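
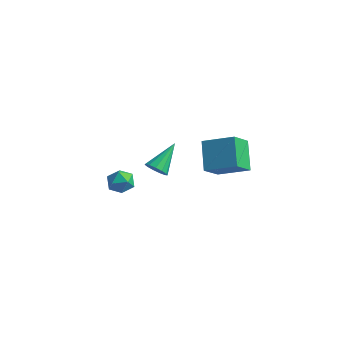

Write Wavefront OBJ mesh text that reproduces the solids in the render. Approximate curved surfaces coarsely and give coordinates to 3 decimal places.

v -3.843 -1.911 -3.654
v -3.367 -1.756 -4.278
v -3.453 -3.144 -3.662
v -2.977 -2.989 -4.286
v -2.808 -2.681 -3.568
v -3.049 -1.919 -3.563
v -3.771 -2.981 -4.377
v -4.012 -2.219 -4.372
v -3.323 -2.418 -4.724
v -2.728 -2.233 -4.224
v -4.092 -2.667 -3.716
v -3.497 -2.482 -3.216
v 2.616 -2.885 -0.326
v 2.504 -3.972 0.673
v 1.797 -1.801 0.761
v 1.686 -2.887 1.76
v 4.154 -2.413 0.36
v 4.043 -3.499 1.359
v 3.336 -1.328 1.447
v 3.224 -2.415 2.446
v -1.061 -2.733 -1.748
v -0.742 -2.422 -2.235
v -0.939 -1.207 -0.692
v -1.104 -2.356 -2.288
v -1.452 -2.41 -2.17
v -1.677 -2.566 -1.918
v -1.706 -2.776 -1.612
v -1.53 -2.972 -1.349
v -1.205 -3.092 -1.213
v -0.835 -3.098 -1.247
v -0.537 -2.989 -1.439
v -0.405 -2.798 -1.73
v -0.481 -2.587 -2.027
f 1 12 6
f 1 6 2
f 1 2 8
f 1 8 11
f 1 11 12
f 2 6 10
f 6 12 5
f 12 11 3
f 11 8 7
f 8 2 9
f 4 10 5
f 4 5 3
f 4 3 7
f 4 7 9
f 4 9 10
f 5 10 6
f 3 5 12
f 7 3 11
f 9 7 8
f 10 9 2
f 14 16 13
f 17 14 13
f 13 16 15
f 15 17 13
f 14 20 16
f 18 14 17
f 18 20 14
f 16 20 15
f 19 17 15
f 15 20 19
f 19 18 17
f 20 18 19
f 22 21 24
f 22 24 23
f 24 21 25
f 24 25 23
f 25 21 26
f 25 26 23
f 26 21 27
f 26 27 23
f 27 21 28
f 27 28 23
f 28 21 29
f 28 29 23
f 29 21 30
f 29 30 23
f 30 21 31
f 30 31 23
f 31 21 32
f 31 32 23
f 32 21 33
f 32 33 23
f 33 21 22
f 33 22 23



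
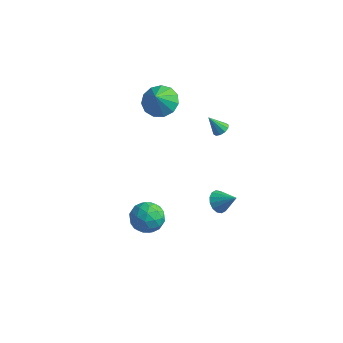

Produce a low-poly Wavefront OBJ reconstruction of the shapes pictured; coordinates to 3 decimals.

v -2.482 -1.605 -3.669
v -2.091 -2.087 -4.544
v -3.509 -2.973 -3.376
v -3.118 -3.455 -4.251
v -2.494 -3.318 -3.389
v -1.859 -2.473 -3.571
v -3.741 -2.587 -4.349
v -3.106 -1.742 -4.531
v -2.869 -2.694 -4.964
v -2.098 -3.146 -4.371
v -3.502 -1.914 -3.549
v -2.731 -2.366 -2.956
v -2.196 -1.726 -4.133
v -3.404 -3.334 -3.787
v -3.037 -3.253 -3.281
v -2.807 -3.537 -3.795
v -2.06 -1.953 -3.56
v -1.83 -2.236 -4.075
v -2.067 -2.96 -3.396
v -3.77 -2.824 -3.845
v -3.54 -3.107 -4.36
v -2.793 -1.523 -4.125
v -2.563 -1.807 -4.639
v -3.533 -2.1 -4.524
v -2.424 -2.366 -4.894
v -3.028 -3.17 -4.721
v -3.394 -2.66 -4.779
v -3.021 -2.163 -4.886
v -1.971 -2.632 -4.545
v -2.575 -3.435 -4.372
v -2.208 -3.355 -3.866
v -1.834 -2.858 -3.973
v -2.428 -2.988 -4.792
v -3.025 -1.625 -3.548
v -3.629 -2.428 -3.375
v -3.766 -2.202 -3.947
v -3.392 -1.705 -4.054
v -2.572 -1.89 -3.199
v -3.176 -2.694 -3.026
v -2.579 -2.897 -3.034
v -2.206 -2.4 -3.141
v -3.172 -2.072 -3.128
v -0.308 1.491 1.861
v -0.016 1.824 2.135
v -0.992 1.289 2.839
v -0.257 1.99 2
v -0.517 1.965 1.813
v -0.697 1.759 1.644
v -0.728 1.451 1.558
v -0.599 1.158 1.588
v -0.359 0.993 1.723
v -0.099 1.018 1.91
v 0.081 1.223 2.079
v 0.113 1.532 2.164
v -3.861 1.009 3.202
v -2.859 0.717 2.965
v -3.799 0.331 4.298
v -2.817 1.23 3.28
v -3.106 1.672 3.57
v -3.635 1.904 3.743
v -4.236 1.852 3.744
v -4.718 1.531 3.573
v -4.927 1.045 3.285
v -4.798 0.547 2.97
v -4.372 0.196 2.729
v -3.783 0.103 2.638
v -3.219 0.297 2.726
v 0.052 0.669 -4.144
v 0.535 0.594 -4.726
v 1.108 0.751 -3.276
v 0.477 0.981 -4.691
v 0.305 1.285 -4.51
v 0.065 1.424 -4.231
v -0.179 1.361 -3.929
v -0.361 1.112 -3.684
v -0.432 0.745 -3.563
v -0.374 0.357 -3.597
v -0.202 0.053 -3.778
v 0.039 -0.086 -4.057
v 0.282 -0.022 -4.359
v 0.464 0.226 -4.604
f 1 38 17
f 38 12 41
f 17 41 6
f 38 41 17
f 1 17 13
f 17 6 18
f 13 18 2
f 17 18 13
f 1 13 22
f 13 2 23
f 22 23 8
f 13 23 22
f 1 22 34
f 22 8 37
f 34 37 11
f 22 37 34
f 1 34 38
f 34 11 42
f 38 42 12
f 34 42 38
f 2 18 29
f 18 6 32
f 29 32 10
f 18 32 29
f 6 41 19
f 41 12 40
f 19 40 5
f 41 40 19
f 12 42 39
f 42 11 35
f 39 35 3
f 42 35 39
f 11 37 36
f 37 8 24
f 36 24 7
f 37 24 36
f 8 23 28
f 23 2 25
f 28 25 9
f 23 25 28
f 4 30 16
f 30 10 31
f 16 31 5
f 30 31 16
f 4 16 14
f 16 5 15
f 14 15 3
f 16 15 14
f 4 14 21
f 14 3 20
f 21 20 7
f 14 20 21
f 4 21 26
f 21 7 27
f 26 27 9
f 21 27 26
f 4 26 30
f 26 9 33
f 30 33 10
f 26 33 30
f 5 31 19
f 31 10 32
f 19 32 6
f 31 32 19
f 3 15 39
f 15 5 40
f 39 40 12
f 15 40 39
f 7 20 36
f 20 3 35
f 36 35 11
f 20 35 36
f 9 27 28
f 27 7 24
f 28 24 8
f 27 24 28
f 10 33 29
f 33 9 25
f 29 25 2
f 33 25 29
f 44 43 46
f 44 46 45
f 46 43 47
f 46 47 45
f 47 43 48
f 47 48 45
f 48 43 49
f 48 49 45
f 49 43 50
f 49 50 45
f 50 43 51
f 50 51 45
f 51 43 52
f 51 52 45
f 52 43 53
f 52 53 45
f 53 43 54
f 53 54 45
f 54 43 44
f 54 44 45
f 56 55 58
f 56 58 57
f 58 55 59
f 58 59 57
f 59 55 60
f 59 60 57
f 60 55 61
f 60 61 57
f 61 55 62
f 61 62 57
f 62 55 63
f 62 63 57
f 63 55 64
f 63 64 57
f 64 55 65
f 64 65 57
f 65 55 66
f 65 66 57
f 66 55 67
f 66 67 57
f 67 55 56
f 67 56 57
f 69 68 71
f 69 71 70
f 71 68 72
f 71 72 70
f 72 68 73
f 72 73 70
f 73 68 74
f 73 74 70
f 74 68 75
f 74 75 70
f 75 68 76
f 75 76 70
f 76 68 77
f 76 77 70
f 77 68 78
f 77 78 70
f 78 68 79
f 78 79 70
f 79 68 80
f 79 80 70
f 80 68 81
f 80 81 70
f 81 68 69
f 81 69 70



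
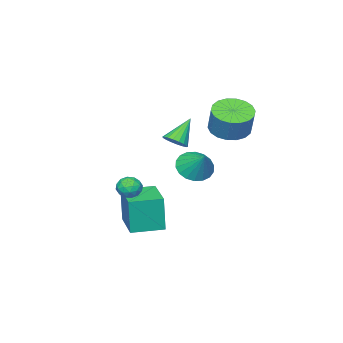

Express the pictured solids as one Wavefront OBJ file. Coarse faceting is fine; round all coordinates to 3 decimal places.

v -2.638 -0.701 2.533
v -1.818 -1.432 2.596
v -1.443 -0.89 4.01
v -2.262 -0.159 3.947
v -1.602 -1.044 2.39
v -1.227 -0.501 3.803
v -1.592 -0.588 2.212
v -1.216 -0.045 3.626
v -1.788 -0.154 2.098
v -1.413 0.388 3.512
v -2.153 0.171 2.07
v -1.778 0.713 3.484
v -2.614 0.324 2.134
v -2.239 0.866 3.548
v -3.08 0.273 2.277
v -2.704 0.815 3.69
v -3.457 0.03 2.47
v -3.082 0.572 3.884
v -3.673 -0.359 2.677
v -3.298 0.184 4.09
v -3.684 -0.815 2.854
v -3.308 -0.272 4.268
v -3.487 -1.248 2.968
v -3.112 -0.706 4.382
v -3.122 -1.573 2.996
v -2.747 -1.031 4.41
v -2.661 -1.726 2.932
v -2.286 -1.184 4.346
v -2.196 -1.675 2.79
v -1.82 -1.133 4.203
v -0.396 -3.564 -3.775
v -0.366 -3.646 -1.677
v 0.835 -1.802 -3.723
v 0.865 -1.884 -1.625
v 1.055 -4.576 -3.835
v 1.085 -4.658 -1.737
v 2.286 -2.814 -3.783
v 2.316 -2.896 -1.685
v -1.898 -3.712 0.926
v -1.406 -3.384 1.337
v -3.022 -3.688 2.254
v -1.561 -3.138 1.201
v -1.782 -3.007 1.011
v -2.027 -3.014 0.804
v -2.246 -3.16 0.621
v -2.396 -3.416 0.499
v -2.447 -3.73 0.461
v -2.39 -4.04 0.515
v -2.235 -4.286 0.651
v -2.013 -4.418 0.841
v -1.769 -4.41 1.048
v -1.55 -4.264 1.231
v -1.4 -4.009 1.353
v -1.348 -3.695 1.391
v 2.645 -1.797 0.219
v 3.316 -1.939 0.32
v 2.664 -2.381 -0.74
v 3.335 -2.523 -0.639
v 2.855 -2.806 -0.226
v 2.843 -2.445 0.367
v 3.137 -1.875 -0.787
v 3.125 -1.514 -0.194
v 3.62 -1.988 -0.302
v 3.447 -2.563 0.045
v 2.533 -1.757 -0.465
v 2.36 -2.332 -0.118
v 2.979 -1.817 0.354
v 3.001 -2.503 -0.774
v 2.719 -2.669 -0.53
v 3.114 -2.753 -0.471
v 2.701 -2.114 0.381
v 3.096 -2.198 0.44
v 2.825 -2.707 0.12
v 2.884 -2.122 -0.86
v 3.279 -2.206 -0.801
v 2.866 -1.567 0.051
v 3.261 -1.651 0.11
v 3.155 -1.613 -0.54
v 3.552 -1.929 0.047
v 3.564 -2.272 -0.517
v 3.447 -1.891 -0.603
v 3.44 -1.679 -0.255
v 3.45 -2.267 0.251
v 3.461 -2.61 -0.313
v 3.179 -2.776 -0.069
v 3.172 -2.564 0.279
v 3.629 -2.296 -0.115
v 2.519 -1.71 -0.107
v 2.53 -2.053 -0.671
v 2.808 -1.756 -0.699
v 2.801 -1.544 -0.351
v 2.416 -2.048 0.097
v 2.428 -2.391 -0.467
v 2.54 -2.641 -0.165
v 2.533 -2.429 0.183
v 2.351 -2.024 -0.305
v -2.03 -2.471 -0.476
v -1.161 -2.286 -0.997
v -1.59 -1.409 0.636
v -1.453 -1.98 -1.174
v -1.859 -1.772 -1.212
v -2.299 -1.702 -1.105
v -2.686 -1.784 -0.873
v -2.943 -2.003 -0.563
v -3.019 -2.314 -0.235
v -2.899 -2.657 0.045
v -2.607 -2.963 0.221
v -2.201 -3.171 0.26
v -1.761 -3.241 0.153
v -1.374 -3.159 -0.079
v -1.117 -2.94 -0.389
v -1.041 -2.629 -0.717
f 2 1 5
f 2 5 3
f 3 5 6
f 3 6 4
f 5 1 7
f 5 7 6
f 6 7 8
f 6 8 4
f 7 1 9
f 7 9 8
f 8 9 10
f 8 10 4
f 9 1 11
f 9 11 10
f 10 11 12
f 10 12 4
f 11 1 13
f 11 13 12
f 12 13 14
f 12 14 4
f 13 1 15
f 13 15 14
f 14 15 16
f 14 16 4
f 15 1 17
f 15 17 16
f 16 17 18
f 16 18 4
f 17 1 19
f 17 19 18
f 18 19 20
f 18 20 4
f 19 1 21
f 19 21 20
f 20 21 22
f 20 22 4
f 21 1 23
f 21 23 22
f 22 23 24
f 22 24 4
f 23 1 25
f 23 25 24
f 24 25 26
f 24 26 4
f 25 1 27
f 25 27 26
f 26 27 28
f 26 28 4
f 27 1 29
f 27 29 28
f 28 29 30
f 28 30 4
f 29 1 2
f 29 2 30
f 30 2 3
f 30 3 4
f 32 34 31
f 35 32 31
f 31 34 33
f 33 35 31
f 32 38 34
f 36 32 35
f 36 38 32
f 34 38 33
f 37 35 33
f 33 38 37
f 37 36 35
f 38 36 37
f 40 39 42
f 40 42 41
f 42 39 43
f 42 43 41
f 43 39 44
f 43 44 41
f 44 39 45
f 44 45 41
f 45 39 46
f 45 46 41
f 46 39 47
f 46 47 41
f 47 39 48
f 47 48 41
f 48 39 49
f 48 49 41
f 49 39 50
f 49 50 41
f 50 39 51
f 50 51 41
f 51 39 52
f 51 52 41
f 52 39 53
f 52 53 41
f 53 39 54
f 53 54 41
f 54 39 40
f 54 40 41
f 55 92 71
f 92 66 95
f 71 95 60
f 92 95 71
f 55 71 67
f 71 60 72
f 67 72 56
f 71 72 67
f 55 67 76
f 67 56 77
f 76 77 62
f 67 77 76
f 55 76 88
f 76 62 91
f 88 91 65
f 76 91 88
f 55 88 92
f 88 65 96
f 92 96 66
f 88 96 92
f 56 72 83
f 72 60 86
f 83 86 64
f 72 86 83
f 60 95 73
f 95 66 94
f 73 94 59
f 95 94 73
f 66 96 93
f 96 65 89
f 93 89 57
f 96 89 93
f 65 91 90
f 91 62 78
f 90 78 61
f 91 78 90
f 62 77 82
f 77 56 79
f 82 79 63
f 77 79 82
f 58 84 70
f 84 64 85
f 70 85 59
f 84 85 70
f 58 70 68
f 70 59 69
f 68 69 57
f 70 69 68
f 58 68 75
f 68 57 74
f 75 74 61
f 68 74 75
f 58 75 80
f 75 61 81
f 80 81 63
f 75 81 80
f 58 80 84
f 80 63 87
f 84 87 64
f 80 87 84
f 59 85 73
f 85 64 86
f 73 86 60
f 85 86 73
f 57 69 93
f 69 59 94
f 93 94 66
f 69 94 93
f 61 74 90
f 74 57 89
f 90 89 65
f 74 89 90
f 63 81 82
f 81 61 78
f 82 78 62
f 81 78 82
f 64 87 83
f 87 63 79
f 83 79 56
f 87 79 83
f 98 97 100
f 98 100 99
f 100 97 101
f 100 101 99
f 101 97 102
f 101 102 99
f 102 97 103
f 102 103 99
f 103 97 104
f 103 104 99
f 104 97 105
f 104 105 99
f 105 97 106
f 105 106 99
f 106 97 107
f 106 107 99
f 107 97 108
f 107 108 99
f 108 97 109
f 108 109 99
f 109 97 110
f 109 110 99
f 110 97 111
f 110 111 99
f 111 97 112
f 111 112 99
f 112 97 98
f 112 98 99



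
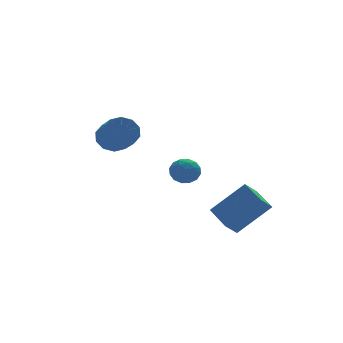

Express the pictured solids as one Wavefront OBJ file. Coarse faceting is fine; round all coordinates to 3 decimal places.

v 1.759 -3.2 -1.103
v 3.109 -3.435 0.214
v 1.566 -1.963 -0.683
v 2.915 -2.198 0.633
v 2.345 -2.922 -1.653
v 3.694 -3.157 -0.337
v 2.151 -1.685 -1.234
v 3.501 -1.92 0.083
v 0.977 0.626 0.115
v 1.241 1.062 0.571
v 1.419 -0.222 0.669
v 1.683 0.214 1.125
v 1.007 0.117 1.096
v 0.734 0.642 0.753
v 1.926 0.198 0.487
v 1.653 0.723 0.144
v 1.828 0.797 0.8
v 1.26 0.747 1.177
v 1.4 0.093 0.063
v 0.832 0.043 0.44
v 1.07 0.919 0.294
v 1.59 -0.079 0.946
v 1.193 -0.135 0.929
v 1.348 0.121 1.197
v 0.772 0.672 0.402
v 0.927 0.928 0.669
v 0.79 0.372 0.978
v 1.733 -0.088 0.571
v 1.888 0.168 0.838
v 1.312 0.719 0.043
v 1.467 0.975 0.311
v 1.87 0.468 0.262
v 1.57 1.019 0.697
v 1.83 0.521 1.023
v 1.973 0.512 0.648
v 1.812 0.82 0.446
v 1.236 0.99 0.918
v 1.496 0.491 1.244
v 1.099 0.435 1.227
v 0.938 0.743 1.026
v 1.581 0.834 1.053
v 1.164 0.349 -0.004
v 1.424 -0.15 0.322
v 1.722 0.097 0.214
v 1.561 0.405 0.013
v 0.83 0.319 0.217
v 1.09 -0.179 0.543
v 0.848 0.02 0.794
v 0.687 0.328 0.592
v 1.079 0.006 0.187
v -2.11 -1.286 3.385
v -1.612 -1.007 3.856
v -1.593 -2.075 4.467
v -2.09 -2.354 3.995
v -2.029 -0.92 4.023
v -2.01 -1.988 4.633
v -2.477 -0.972 3.945
v -2.457 -2.04 4.556
v -2.785 -1.145 3.654
v -2.765 -2.212 4.264
v -2.834 -1.371 3.26
v -2.814 -2.439 3.87
v -2.607 -1.565 2.913
v -2.588 -2.633 3.524
v -2.19 -1.652 2.747
v -2.171 -2.72 3.357
v -1.743 -1.6 2.824
v -1.723 -2.668 3.435
v -1.435 -1.428 3.116
v -1.415 -2.495 3.726
v -1.386 -1.201 3.51
v -1.366 -2.269 4.12
f 2 4 1
f 5 2 1
f 1 4 3
f 3 5 1
f 2 8 4
f 6 2 5
f 6 8 2
f 4 8 3
f 7 5 3
f 3 8 7
f 7 6 5
f 8 6 7
f 9 46 25
f 46 20 49
f 25 49 14
f 46 49 25
f 9 25 21
f 25 14 26
f 21 26 10
f 25 26 21
f 9 21 30
f 21 10 31
f 30 31 16
f 21 31 30
f 9 30 42
f 30 16 45
f 42 45 19
f 30 45 42
f 9 42 46
f 42 19 50
f 46 50 20
f 42 50 46
f 10 26 37
f 26 14 40
f 37 40 18
f 26 40 37
f 14 49 27
f 49 20 48
f 27 48 13
f 49 48 27
f 20 50 47
f 50 19 43
f 47 43 11
f 50 43 47
f 19 45 44
f 45 16 32
f 44 32 15
f 45 32 44
f 16 31 36
f 31 10 33
f 36 33 17
f 31 33 36
f 12 38 24
f 38 18 39
f 24 39 13
f 38 39 24
f 12 24 22
f 24 13 23
f 22 23 11
f 24 23 22
f 12 22 29
f 22 11 28
f 29 28 15
f 22 28 29
f 12 29 34
f 29 15 35
f 34 35 17
f 29 35 34
f 12 34 38
f 34 17 41
f 38 41 18
f 34 41 38
f 13 39 27
f 39 18 40
f 27 40 14
f 39 40 27
f 11 23 47
f 23 13 48
f 47 48 20
f 23 48 47
f 15 28 44
f 28 11 43
f 44 43 19
f 28 43 44
f 17 35 36
f 35 15 32
f 36 32 16
f 35 32 36
f 18 41 37
f 41 17 33
f 37 33 10
f 41 33 37
f 52 51 55
f 52 55 53
f 53 55 56
f 53 56 54
f 55 51 57
f 55 57 56
f 56 57 58
f 56 58 54
f 57 51 59
f 57 59 58
f 58 59 60
f 58 60 54
f 59 51 61
f 59 61 60
f 60 61 62
f 60 62 54
f 61 51 63
f 61 63 62
f 62 63 64
f 62 64 54
f 63 51 65
f 63 65 64
f 64 65 66
f 64 66 54
f 65 51 67
f 65 67 66
f 66 67 68
f 66 68 54
f 67 51 69
f 67 69 68
f 68 69 70
f 68 70 54
f 69 51 71
f 69 71 70
f 70 71 72
f 70 72 54
f 71 51 52
f 71 52 72
f 72 52 53
f 72 53 54



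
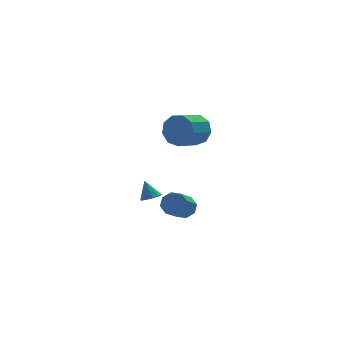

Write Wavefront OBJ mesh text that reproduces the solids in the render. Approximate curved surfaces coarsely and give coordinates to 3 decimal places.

v -0.363 1.288 -3.115
v 0.197 0.977 -2.887
v -0.636 0.142 -1.977
v -1.197 0.452 -2.205
v 0.076 1.4 -2.608
v -0.757 0.565 -1.699
v -0.302 1.757 -2.627
v -1.135 0.922 -1.717
v -0.716 1.84 -2.931
v -1.549 1.004 -2.021
v -0.924 1.598 -3.343
v -1.757 0.763 -2.433
v -0.803 1.175 -3.621
v -1.636 0.34 -2.712
v -0.425 0.818 -3.603
v -1.258 -0.017 -2.693
v -0.011 0.736 -3.299
v -0.844 -0.1 -2.389
v -1.832 1.738 -2.384
v -1.441 2.1 -2.518
v -1.988 2.242 -1.476
v -1.738 2.218 -2.635
v -2.071 2.153 -2.655
v -2.313 1.929 -2.572
v -2.371 1.632 -2.417
v -2.224 1.375 -2.249
v -1.927 1.257 -2.133
v -1.594 1.323 -2.113
v -1.352 1.547 -2.196
v -1.294 1.844 -2.351
v -0.272 0.031 2.853
v 0.231 -0.372 3.481
v -0.885 -0.995 3.975
v -1.388 -0.591 3.347
v 0.024 0.167 3.692
v -1.092 -0.455 4.186
v -0.322 0.643 3.51
v -1.438 0.021 4.005
v -0.644 0.833 3.021
v -1.76 0.211 3.516
v -0.792 0.647 2.453
v -1.908 0.025 2.948
v -0.697 0.173 2.072
v -1.813 -0.449 2.567
v -0.403 -0.367 2.056
v -1.519 -0.989 2.551
v -0.047 -0.721 2.413
v -1.163 -1.344 2.908
v 0.203 -0.723 2.976
v -0.913 -1.346 3.47
f 2 1 5
f 2 5 3
f 3 5 6
f 3 6 4
f 5 1 7
f 5 7 6
f 6 7 8
f 6 8 4
f 7 1 9
f 7 9 8
f 8 9 10
f 8 10 4
f 9 1 11
f 9 11 10
f 10 11 12
f 10 12 4
f 11 1 13
f 11 13 12
f 12 13 14
f 12 14 4
f 13 1 15
f 13 15 14
f 14 15 16
f 14 16 4
f 15 1 17
f 15 17 16
f 16 17 18
f 16 18 4
f 17 1 2
f 17 2 18
f 18 2 3
f 18 3 4
f 20 19 22
f 20 22 21
f 22 19 23
f 22 23 21
f 23 19 24
f 23 24 21
f 24 19 25
f 24 25 21
f 25 19 26
f 25 26 21
f 26 19 27
f 26 27 21
f 27 19 28
f 27 28 21
f 28 19 29
f 28 29 21
f 29 19 30
f 29 30 21
f 30 19 20
f 30 20 21
f 32 31 35
f 32 35 33
f 33 35 36
f 33 36 34
f 35 31 37
f 35 37 36
f 36 37 38
f 36 38 34
f 37 31 39
f 37 39 38
f 38 39 40
f 38 40 34
f 39 31 41
f 39 41 40
f 40 41 42
f 40 42 34
f 41 31 43
f 41 43 42
f 42 43 44
f 42 44 34
f 43 31 45
f 43 45 44
f 44 45 46
f 44 46 34
f 45 31 47
f 45 47 46
f 46 47 48
f 46 48 34
f 47 31 49
f 47 49 48
f 48 49 50
f 48 50 34
f 49 31 32
f 49 32 50
f 50 32 33
f 50 33 34



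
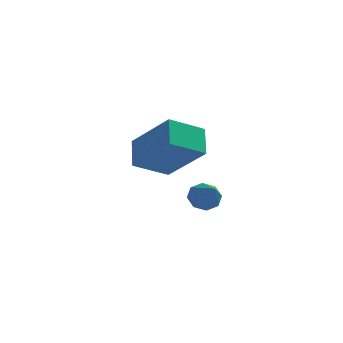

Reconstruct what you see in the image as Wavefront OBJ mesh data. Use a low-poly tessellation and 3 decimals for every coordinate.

v -2.593 -3.652 1.079
v -3.674 -4.258 1.71
v -2.708 -2.735 1.764
v -3.788 -3.341 2.395
v -1.332 -4.499 2.425
v -2.412 -5.105 3.056
v -1.446 -3.582 3.11
v -2.527 -4.188 3.741
v -1.644 -0.731 -1.202
v -1.168 -0.845 -1.567
v -1.236 -1.729 -0.358
v -1.069 -0.528 -1.239
v -1.307 -0.329 -0.89
v -1.742 -0.366 -0.724
v -2.119 -0.616 -0.838
v -2.218 -0.933 -1.165
v -1.98 -1.132 -1.515
v -1.546 -1.096 -1.681
f 2 4 1
f 5 2 1
f 1 4 3
f 3 5 1
f 2 8 4
f 6 2 5
f 6 8 2
f 4 8 3
f 7 5 3
f 3 8 7
f 7 6 5
f 8 6 7
f 10 9 12
f 10 12 11
f 12 9 13
f 12 13 11
f 13 9 14
f 13 14 11
f 14 9 15
f 14 15 11
f 15 9 16
f 15 16 11
f 16 9 17
f 16 17 11
f 17 9 18
f 17 18 11
f 18 9 10
f 18 10 11



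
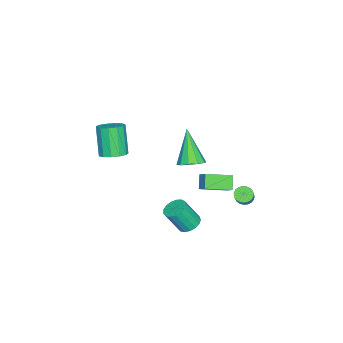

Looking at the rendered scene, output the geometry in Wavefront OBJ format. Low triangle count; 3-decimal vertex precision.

v 2.712 0.796 -2.621
v 3.275 0.528 -2.917
v 3.67 -0.145 -1.555
v 3.108 0.124 -1.259
v 3.378 0.82 -2.802
v 3.773 0.148 -1.44
v 3.328 1.107 -2.646
v 3.723 0.434 -1.284
v 3.137 1.323 -2.485
v 3.532 0.65 -1.122
v 2.849 1.418 -2.354
v 3.244 0.745 -0.992
v 2.53 1.37 -2.285
v 2.925 0.698 -0.922
v 2.252 1.192 -2.293
v 2.647 0.519 -0.93
v 2.08 0.922 -2.376
v 2.475 0.25 -1.013
v 2.053 0.624 -2.515
v 2.448 -0.049 -1.152
v 2.177 0.365 -2.679
v 2.572 -0.307 -1.316
v 2.423 0.205 -2.829
v 2.819 -0.467 -1.467
v 2.736 0.181 -2.932
v 3.131 -0.492 -1.57
v 3.043 0.297 -2.964
v 3.439 -0.375 -1.601
v 2.642 0.869 2.23
v 3.048 1.377 2.642
v 1.618 0.211 4.05
v 2.649 1.592 2.495
v 2.248 1.53 2.247
v 1.997 1.216 1.992
v 1.993 0.77 1.828
v 2.237 0.361 1.818
v 2.635 0.146 1.964
v 3.036 0.208 2.213
v 3.287 0.522 2.467
v 3.292 0.969 2.632
v 4.253 -2.789 3.051
v 4.68 -2.239 3.378
v 3.994 -2.68 5.016
v 3.567 -3.231 4.689
v 4.303 -2.053 3.27
v 3.617 -2.494 4.908
v 3.91 -2.101 3.093
v 3.224 -2.542 4.731
v 3.626 -2.368 2.902
v 2.94 -2.809 4.54
v 3.541 -2.768 2.758
v 2.855 -3.209 4.397
v 3.682 -3.175 2.708
v 2.996 -3.617 4.346
v 4.004 -3.46 2.766
v 3.318 -3.901 4.404
v 4.405 -3.532 2.915
v 3.719 -3.973 4.553
v 4.758 -3.368 3.107
v 4.072 -3.809 4.745
v 4.951 -3.02 3.281
v 4.265 -3.461 4.919
v 4.922 -2.599 3.382
v 4.236 -3.04 5.02
v -1.795 2.252 -3.437
v -1.413 2.347 -3.806
v -0.642 2.563 -2.953
v -1.025 2.468 -2.583
v -1.502 2.551 -3.777
v -0.731 2.767 -2.924
v -1.641 2.703 -3.69
v -0.871 2.92 -2.836
v -1.808 2.778 -3.559
v -1.037 2.994 -2.705
v -1.972 2.761 -3.406
v -1.201 2.978 -2.553
v -2.105 2.657 -3.259
v -1.335 2.873 -2.406
v -2.185 2.482 -3.143
v -1.415 2.698 -2.289
v -2.198 2.268 -3.077
v -1.427 2.484 -2.224
v -2.141 2.051 -3.074
v -1.37 2.267 -2.22
v -2.024 1.868 -3.133
v -1.253 2.085 -2.28
v -1.867 1.752 -3.245
v -1.097 1.969 -2.391
v -1.699 1.723 -3.39
v -0.928 1.939 -2.536
v -1.546 1.785 -3.543
v -0.776 2.001 -2.689
v -1.437 1.927 -3.678
v -0.667 2.144 -2.824
v -1.39 2.126 -3.771
v -0.619 2.342 -2.917
v 1.076 2.262 0.486
v 1.489 2.74 0.977
v 1.662 2.458 -0.196
v 2.074 2.936 0.295
v 1.966 1.064 0.905
v 2.378 1.542 1.396
v 2.551 1.26 0.223
v 2.964 1.738 0.714
f 2 1 5
f 2 5 3
f 3 5 6
f 3 6 4
f 5 1 7
f 5 7 6
f 6 7 8
f 6 8 4
f 7 1 9
f 7 9 8
f 8 9 10
f 8 10 4
f 9 1 11
f 9 11 10
f 10 11 12
f 10 12 4
f 11 1 13
f 11 13 12
f 12 13 14
f 12 14 4
f 13 1 15
f 13 15 14
f 14 15 16
f 14 16 4
f 15 1 17
f 15 17 16
f 16 17 18
f 16 18 4
f 17 1 19
f 17 19 18
f 18 19 20
f 18 20 4
f 19 1 21
f 19 21 20
f 20 21 22
f 20 22 4
f 21 1 23
f 21 23 22
f 22 23 24
f 22 24 4
f 23 1 25
f 23 25 24
f 24 25 26
f 24 26 4
f 25 1 27
f 25 27 26
f 26 27 28
f 26 28 4
f 27 1 2
f 27 2 28
f 28 2 3
f 28 3 4
f 30 29 32
f 30 32 31
f 32 29 33
f 32 33 31
f 33 29 34
f 33 34 31
f 34 29 35
f 34 35 31
f 35 29 36
f 35 36 31
f 36 29 37
f 36 37 31
f 37 29 38
f 37 38 31
f 38 29 39
f 38 39 31
f 39 29 40
f 39 40 31
f 40 29 30
f 40 30 31
f 42 41 45
f 42 45 43
f 43 45 46
f 43 46 44
f 45 41 47
f 45 47 46
f 46 47 48
f 46 48 44
f 47 41 49
f 47 49 48
f 48 49 50
f 48 50 44
f 49 41 51
f 49 51 50
f 50 51 52
f 50 52 44
f 51 41 53
f 51 53 52
f 52 53 54
f 52 54 44
f 53 41 55
f 53 55 54
f 54 55 56
f 54 56 44
f 55 41 57
f 55 57 56
f 56 57 58
f 56 58 44
f 57 41 59
f 57 59 58
f 58 59 60
f 58 60 44
f 59 41 61
f 59 61 60
f 60 61 62
f 60 62 44
f 61 41 63
f 61 63 62
f 62 63 64
f 62 64 44
f 63 41 42
f 63 42 64
f 64 42 43
f 64 43 44
f 66 65 69
f 66 69 67
f 67 69 70
f 67 70 68
f 69 65 71
f 69 71 70
f 70 71 72
f 70 72 68
f 71 65 73
f 71 73 72
f 72 73 74
f 72 74 68
f 73 65 75
f 73 75 74
f 74 75 76
f 74 76 68
f 75 65 77
f 75 77 76
f 76 77 78
f 76 78 68
f 77 65 79
f 77 79 78
f 78 79 80
f 78 80 68
f 79 65 81
f 79 81 80
f 80 81 82
f 80 82 68
f 81 65 83
f 81 83 82
f 82 83 84
f 82 84 68
f 83 65 85
f 83 85 84
f 84 85 86
f 84 86 68
f 85 65 87
f 85 87 86
f 86 87 88
f 86 88 68
f 87 65 89
f 87 89 88
f 88 89 90
f 88 90 68
f 89 65 91
f 89 91 90
f 90 91 92
f 90 92 68
f 91 65 93
f 91 93 92
f 92 93 94
f 92 94 68
f 93 65 95
f 93 95 94
f 94 95 96
f 94 96 68
f 95 65 66
f 95 66 96
f 96 66 67
f 96 67 68
f 98 100 97
f 101 98 97
f 97 100 99
f 99 101 97
f 98 104 100
f 102 98 101
f 102 104 98
f 100 104 99
f 103 101 99
f 99 104 103
f 103 102 101
f 104 102 103



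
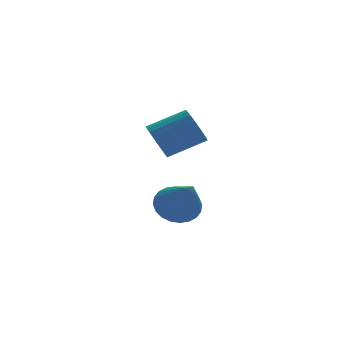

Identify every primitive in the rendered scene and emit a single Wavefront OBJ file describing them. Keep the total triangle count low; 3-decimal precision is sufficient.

v -3.917 -0.495 -0.159
v -3.605 -0.187 -0.718
v -2.332 -0.318 -0.08
v -2.643 -0.625 0.479
v -3.662 0.033 -0.56
v -2.389 -0.097 0.079
v -3.757 0.173 -0.34
v -2.484 0.042 0.298
v -3.877 0.211 -0.094
v -2.604 0.081 0.545
v -4.003 0.142 0.143
v -2.73 0.011 0.781
v -4.116 -0.024 0.334
v -2.843 -0.155 0.972
v -4.198 -0.262 0.45
v -2.925 -0.393 1.088
v -4.238 -0.535 0.473
v -2.964 -0.666 1.111
v -4.228 -0.802 0.4
v -2.955 -0.933 1.038
v -4.171 -1.023 0.241
v -2.898 -1.153 0.88
v -4.076 -1.162 0.022
v -2.803 -1.293 0.66
v -3.956 -1.201 -0.225
v -2.683 -1.331 0.414
v -3.83 -1.131 -0.461
v -2.557 -1.262 0.177
v -3.717 -0.965 -0.652
v -2.444 -1.096 -0.014
v -3.635 -0.727 -0.768
v -2.362 -0.858 -0.13
v -3.596 -0.454 -0.791
v -2.322 -0.585 -0.153
v -2.711 1.184 -3.635
v -2.31 1.681 -3.105
v -2.649 -0.304 -2.285
v -2.618 1.74 -3.025
v -2.941 1.715 -3.039
v -3.228 1.608 -3.143
v -3.437 1.437 -3.321
v -3.536 1.228 -3.548
v -3.509 1.012 -3.788
v -3.36 0.822 -4.004
v -3.113 0.687 -4.164
v -2.805 0.628 -4.244
v -2.482 0.654 -4.23
v -2.195 0.76 -4.127
v -1.986 0.931 -3.948
v -1.887 1.141 -3.721
v -1.914 1.357 -3.481
v -2.063 1.547 -3.265
f 2 1 5
f 2 5 3
f 3 5 6
f 3 6 4
f 5 1 7
f 5 7 6
f 6 7 8
f 6 8 4
f 7 1 9
f 7 9 8
f 8 9 10
f 8 10 4
f 9 1 11
f 9 11 10
f 10 11 12
f 10 12 4
f 11 1 13
f 11 13 12
f 12 13 14
f 12 14 4
f 13 1 15
f 13 15 14
f 14 15 16
f 14 16 4
f 15 1 17
f 15 17 16
f 16 17 18
f 16 18 4
f 17 1 19
f 17 19 18
f 18 19 20
f 18 20 4
f 19 1 21
f 19 21 20
f 20 21 22
f 20 22 4
f 21 1 23
f 21 23 22
f 22 23 24
f 22 24 4
f 23 1 25
f 23 25 24
f 24 25 26
f 24 26 4
f 25 1 27
f 25 27 26
f 26 27 28
f 26 28 4
f 27 1 29
f 27 29 28
f 28 29 30
f 28 30 4
f 29 1 31
f 29 31 30
f 30 31 32
f 30 32 4
f 31 1 33
f 31 33 32
f 32 33 34
f 32 34 4
f 33 1 2
f 33 2 34
f 34 2 3
f 34 3 4
f 36 35 38
f 36 38 37
f 38 35 39
f 38 39 37
f 39 35 40
f 39 40 37
f 40 35 41
f 40 41 37
f 41 35 42
f 41 42 37
f 42 35 43
f 42 43 37
f 43 35 44
f 43 44 37
f 44 35 45
f 44 45 37
f 45 35 46
f 45 46 37
f 46 35 47
f 46 47 37
f 47 35 48
f 47 48 37
f 48 35 49
f 48 49 37
f 49 35 50
f 49 50 37
f 50 35 51
f 50 51 37
f 51 35 52
f 51 52 37
f 52 35 36
f 52 36 37



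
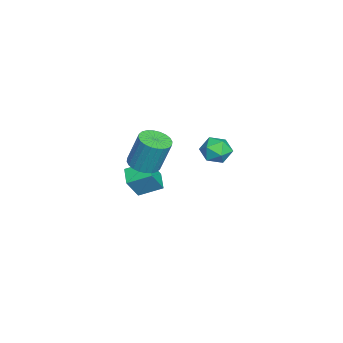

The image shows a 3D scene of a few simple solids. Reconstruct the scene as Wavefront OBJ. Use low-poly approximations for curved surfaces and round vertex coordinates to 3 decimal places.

v 3.026 -1.658 1.804
v 3.557 -1.265 1.643
v 3.645 -0.789 3.095
v 3.114 -1.182 3.256
v 3.355 -1.098 1.601
v 3.443 -0.623 3.053
v 3.102 -1.017 1.59
v 3.191 -0.542 3.041
v 2.838 -1.033 1.611
v 2.927 -0.558 3.063
v 2.603 -1.144 1.662
v 2.691 -0.669 3.114
v 2.432 -1.334 1.734
v 2.52 -0.859 3.186
v 2.351 -1.573 1.817
v 2.44 -1.097 3.269
v 2.373 -1.824 1.898
v 2.462 -1.349 3.35
v 2.495 -2.051 1.965
v 2.583 -1.575 3.417
v 2.697 -2.217 2.007
v 2.785 -1.742 3.459
v 2.949 -2.298 2.019
v 3.038 -1.823 3.47
v 3.213 -2.282 1.997
v 3.302 -1.807 3.449
v 3.449 -2.171 1.946
v 3.537 -1.696 3.398
v 3.62 -1.981 1.874
v 3.708 -1.506 3.326
v 3.7 -1.743 1.791
v 3.789 -1.267 3.243
v 3.678 -1.491 1.71
v 3.767 -1.016 3.162
v -2.144 -2.728 -2.701
v -2.242 -1.685 -2.228
v -1.287 -2.516 -2.991
v -1.385 -1.472 -2.518
v -1.695 -3.148 -1.682
v -1.793 -2.104 -1.209
v -0.838 -2.935 -1.972
v -0.936 -1.892 -1.499
v 2.987 1.479 3.369
v 3.606 1.442 3.657
v 3.354 0.898 2.503
v 3.973 0.861 2.791
v 3.448 0.521 3.065
v 3.221 0.88 3.601
v 3.739 1.46 2.559
v 3.512 1.819 3.095
v 4.071 1.431 3.156
v 3.891 0.85 3.469
v 3.069 1.49 2.691
v 2.889 0.909 3.004
f 2 1 5
f 2 5 3
f 3 5 6
f 3 6 4
f 5 1 7
f 5 7 6
f 6 7 8
f 6 8 4
f 7 1 9
f 7 9 8
f 8 9 10
f 8 10 4
f 9 1 11
f 9 11 10
f 10 11 12
f 10 12 4
f 11 1 13
f 11 13 12
f 12 13 14
f 12 14 4
f 13 1 15
f 13 15 14
f 14 15 16
f 14 16 4
f 15 1 17
f 15 17 16
f 16 17 18
f 16 18 4
f 17 1 19
f 17 19 18
f 18 19 20
f 18 20 4
f 19 1 21
f 19 21 20
f 20 21 22
f 20 22 4
f 21 1 23
f 21 23 22
f 22 23 24
f 22 24 4
f 23 1 25
f 23 25 24
f 24 25 26
f 24 26 4
f 25 1 27
f 25 27 26
f 26 27 28
f 26 28 4
f 27 1 29
f 27 29 28
f 28 29 30
f 28 30 4
f 29 1 31
f 29 31 30
f 30 31 32
f 30 32 4
f 31 1 33
f 31 33 32
f 32 33 34
f 32 34 4
f 33 1 2
f 33 2 34
f 34 2 3
f 34 3 4
f 36 38 35
f 39 36 35
f 35 38 37
f 37 39 35
f 36 42 38
f 40 36 39
f 40 42 36
f 38 42 37
f 41 39 37
f 37 42 41
f 41 40 39
f 42 40 41
f 43 54 48
f 43 48 44
f 43 44 50
f 43 50 53
f 43 53 54
f 44 48 52
f 48 54 47
f 54 53 45
f 53 50 49
f 50 44 51
f 46 52 47
f 46 47 45
f 46 45 49
f 46 49 51
f 46 51 52
f 47 52 48
f 45 47 54
f 49 45 53
f 51 49 50
f 52 51 44



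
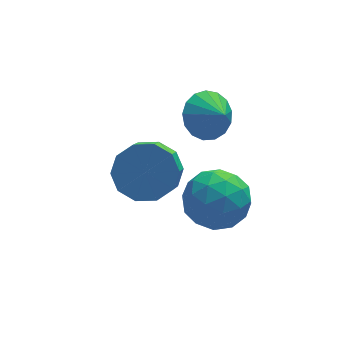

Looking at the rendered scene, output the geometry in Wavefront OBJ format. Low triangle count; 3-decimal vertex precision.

v 3.159 1.753 1.485
v 4.311 1.536 1.19
v 2.589 0.264 0.35
v 3.741 0.047 0.055
v 3.353 -0.17 1.18
v 3.706 0.75 1.881
v 3.194 1.05 -0.341
v 3.547 1.97 0.36
v 4.333 1.102 0.062
v 4.432 0.347 1.002
v 2.468 1.453 0.538
v 2.567 0.698 1.478
v 3.785 1.775 1.437
v 3.115 0.025 0.103
v 2.887 -0.103 0.764
v 3.564 -0.23 0.591
v 3.429 1.313 1.843
v 4.106 1.185 1.67
v 3.543 0.183 1.664
v 2.794 0.615 -0.13
v 3.471 0.487 -0.303
v 3.336 2.03 0.949
v 4.013 1.903 0.776
v 3.357 1.617 -0.124
v 4.475 1.392 0.601
v 4.14 0.517 -0.066
v 3.819 1.107 -0.299
v 4.026 1.648 0.113
v 4.533 0.949 1.153
v 4.198 0.074 0.486
v 3.97 -0.054 1.147
v 4.177 0.487 1.559
v 4.546 0.694 0.49
v 2.702 1.726 1.054
v 2.367 0.851 0.387
v 2.723 1.313 -0.019
v 2.93 1.854 0.393
v 2.76 1.283 1.606
v 2.425 0.408 0.939
v 2.874 0.152 1.427
v 3.081 0.693 1.839
v 2.354 1.106 1.05
v 3.757 3.303 2.89
v 4.268 2.941 2.149
v 4.143 2.537 3.53
v 4.556 3.249 2.343
v 4.661 3.57 2.663
v 4.559 3.829 3.034
v 4.273 3.967 3.372
v 3.868 3.953 3.6
v 3.439 3.791 3.665
v 3.082 3.516 3.553
v 2.879 3.193 3.288
v 2.878 2.894 2.933
v 3.078 2.689 2.567
v 3.433 2.625 2.276
v 3.863 2.716 2.125
v 1.141 0.448 3.435
v 1.574 1.013 4.22
v 1.233 0.177 5.01
v 0.799 -0.388 4.225
v 0.951 1.204 4.153
v 0.61 0.368 4.943
v 0.401 1.107 3.812
v 0.059 0.271 4.602
v 0.133 0.758 3.327
v -0.209 -0.079 4.117
v 0.25 0.29 2.883
v -0.092 -0.546 3.673
v 0.707 -0.117 2.65
v 0.366 -0.953 3.44
v 1.33 -0.308 2.717
v 0.989 -1.144 3.507
v 1.881 -0.211 3.058
v 1.539 -1.047 3.848
v 2.149 0.139 3.543
v 1.807 -0.698 4.333
v 2.032 0.606 3.987
v 1.69 -0.23 4.777
f 1 38 17
f 38 12 41
f 17 41 6
f 38 41 17
f 1 17 13
f 17 6 18
f 13 18 2
f 17 18 13
f 1 13 22
f 13 2 23
f 22 23 8
f 13 23 22
f 1 22 34
f 22 8 37
f 34 37 11
f 22 37 34
f 1 34 38
f 34 11 42
f 38 42 12
f 34 42 38
f 2 18 29
f 18 6 32
f 29 32 10
f 18 32 29
f 6 41 19
f 41 12 40
f 19 40 5
f 41 40 19
f 12 42 39
f 42 11 35
f 39 35 3
f 42 35 39
f 11 37 36
f 37 8 24
f 36 24 7
f 37 24 36
f 8 23 28
f 23 2 25
f 28 25 9
f 23 25 28
f 4 30 16
f 30 10 31
f 16 31 5
f 30 31 16
f 4 16 14
f 16 5 15
f 14 15 3
f 16 15 14
f 4 14 21
f 14 3 20
f 21 20 7
f 14 20 21
f 4 21 26
f 21 7 27
f 26 27 9
f 21 27 26
f 4 26 30
f 26 9 33
f 30 33 10
f 26 33 30
f 5 31 19
f 31 10 32
f 19 32 6
f 31 32 19
f 3 15 39
f 15 5 40
f 39 40 12
f 15 40 39
f 7 20 36
f 20 3 35
f 36 35 11
f 20 35 36
f 9 27 28
f 27 7 24
f 28 24 8
f 27 24 28
f 10 33 29
f 33 9 25
f 29 25 2
f 33 25 29
f 44 43 46
f 44 46 45
f 46 43 47
f 46 47 45
f 47 43 48
f 47 48 45
f 48 43 49
f 48 49 45
f 49 43 50
f 49 50 45
f 50 43 51
f 50 51 45
f 51 43 52
f 51 52 45
f 52 43 53
f 52 53 45
f 53 43 54
f 53 54 45
f 54 43 55
f 54 55 45
f 55 43 56
f 55 56 45
f 56 43 57
f 56 57 45
f 57 43 44
f 57 44 45
f 59 58 62
f 59 62 60
f 60 62 63
f 60 63 61
f 62 58 64
f 62 64 63
f 63 64 65
f 63 65 61
f 64 58 66
f 64 66 65
f 65 66 67
f 65 67 61
f 66 58 68
f 66 68 67
f 67 68 69
f 67 69 61
f 68 58 70
f 68 70 69
f 69 70 71
f 69 71 61
f 70 58 72
f 70 72 71
f 71 72 73
f 71 73 61
f 72 58 74
f 72 74 73
f 73 74 75
f 73 75 61
f 74 58 76
f 74 76 75
f 75 76 77
f 75 77 61
f 76 58 78
f 76 78 77
f 77 78 79
f 77 79 61
f 78 58 59
f 78 59 79
f 79 59 60
f 79 60 61



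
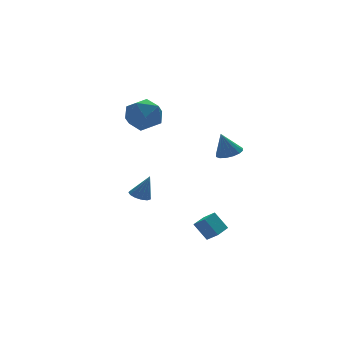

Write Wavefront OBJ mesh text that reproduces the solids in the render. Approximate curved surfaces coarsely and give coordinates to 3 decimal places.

v 2.207 4.505 2.975
v 2.908 4.006 2.051
v 0.512 3.874 2.029
v 1.213 3.375 1.105
v 1.23 2.862 2.258
v 2.278 3.252 2.842
v 1.142 4.628 1.238
v 2.19 5.018 1.822
v 2.25 4.083 0.978
v 2.304 2.991 1.608
v 1.116 4.889 2.472
v 1.17 3.797 3.102
v 2.989 -3.284 1.494
v 3.698 -3.459 1.736
v 2.571 -3.076 2.866
v 3.703 -3.064 1.677
v 3.517 -2.729 1.57
v 3.189 -2.542 1.442
v 2.807 -2.555 1.328
v 2.474 -2.762 1.258
v 2.279 -3.11 1.251
v 2.274 -3.504 1.31
v 2.461 -3.839 1.417
v 2.789 -4.026 1.545
v 3.17 -4.014 1.66
v 3.503 -3.806 1.729
v 1.826 -4.135 -4.04
v 1.37 -3.499 -3.053
v 1.506 -3.521 -4.583
v 1.05 -2.885 -3.596
v 2.77 -3.575 -3.964
v 2.314 -2.939 -2.977
v 2.45 -2.961 -4.507
v 1.994 -2.325 -3.52
v 0.598 2.364 -3.416
v 0.985 2.91 -3.45
v 1.102 2.096 -1.944
v 0.652 3.024 -3.315
v 0.301 2.929 -3.212
v 0.045 2.655 -3.174
v -0.036 2.288 -3.213
v 0.084 1.946 -3.317
v 0.367 1.736 -3.452
v 0.724 1.726 -3.576
v 1.04 1.918 -3.649
v 1.216 2.252 -3.649
v 1.196 2.622 -3.574
f 1 12 6
f 1 6 2
f 1 2 8
f 1 8 11
f 1 11 12
f 2 6 10
f 6 12 5
f 12 11 3
f 11 8 7
f 8 2 9
f 4 10 5
f 4 5 3
f 4 3 7
f 4 7 9
f 4 9 10
f 5 10 6
f 3 5 12
f 7 3 11
f 9 7 8
f 10 9 2
f 14 13 16
f 14 16 15
f 16 13 17
f 16 17 15
f 17 13 18
f 17 18 15
f 18 13 19
f 18 19 15
f 19 13 20
f 19 20 15
f 20 13 21
f 20 21 15
f 21 13 22
f 21 22 15
f 22 13 23
f 22 23 15
f 23 13 24
f 23 24 15
f 24 13 25
f 24 25 15
f 25 13 26
f 25 26 15
f 26 13 14
f 26 14 15
f 28 30 27
f 31 28 27
f 27 30 29
f 29 31 27
f 28 34 30
f 32 28 31
f 32 34 28
f 30 34 29
f 33 31 29
f 29 34 33
f 33 32 31
f 34 32 33
f 36 35 38
f 36 38 37
f 38 35 39
f 38 39 37
f 39 35 40
f 39 40 37
f 40 35 41
f 40 41 37
f 41 35 42
f 41 42 37
f 42 35 43
f 42 43 37
f 43 35 44
f 43 44 37
f 44 35 45
f 44 45 37
f 45 35 46
f 45 46 37
f 46 35 47
f 46 47 37
f 47 35 36
f 47 36 37



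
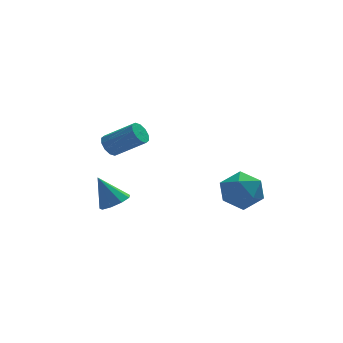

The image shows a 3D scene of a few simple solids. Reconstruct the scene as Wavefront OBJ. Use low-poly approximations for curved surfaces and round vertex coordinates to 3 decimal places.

v 2.758 -2.516 -0.105
v 3.521 -2.378 -0.948
v 1.879 -3.802 -1.112
v 2.642 -3.664 -1.955
v 2.962 -4.146 -0.966
v 3.505 -3.351 -0.344
v 1.895 -2.829 -1.716
v 2.438 -2.034 -1.094
v 2.988 -2.571 -1.944
v 3.648 -3.385 -1.48
v 1.752 -2.795 -0.58
v 2.412 -3.609 -0.116
v -3.196 -3.806 -0.69
v -2.499 -3.636 -0.413
v -3.864 -3.294 0.67
v -2.698 -3.22 -0.667
v -3.131 -3.078 -0.932
v -3.594 -3.278 -1.085
v -3.871 -3.724 -1.052
v -3.833 -4.209 -0.851
v -3.497 -4.506 -0.574
v -3.02 -4.475 -0.352
v -2.626 -4.131 -0.288
v -2.811 -0.334 1.045
v -2.496 0.206 0.97
v -1.174 -0.425 1.981
v -1.489 -0.966 2.055
v -2.721 0.241 1.286
v -1.399 -0.391 2.297
v -2.98 0.056 1.51
v -1.659 -0.576 2.521
v -3.175 -0.279 1.556
v -1.853 -0.91 2.566
v -3.231 -0.634 1.406
v -1.909 -1.266 2.417
v -3.126 -0.875 1.119
v -1.804 -1.506 2.13
v -2.901 -0.909 0.803
v -1.579 -1.541 1.814
v -2.641 -0.724 0.579
v -1.32 -1.356 1.59
v -2.447 -0.39 0.534
v -1.125 -1.021 1.544
v -2.391 -0.034 0.683
v -1.069 -0.666 1.694
f 1 12 6
f 1 6 2
f 1 2 8
f 1 8 11
f 1 11 12
f 2 6 10
f 6 12 5
f 12 11 3
f 11 8 7
f 8 2 9
f 4 10 5
f 4 5 3
f 4 3 7
f 4 7 9
f 4 9 10
f 5 10 6
f 3 5 12
f 7 3 11
f 9 7 8
f 10 9 2
f 14 13 16
f 14 16 15
f 16 13 17
f 16 17 15
f 17 13 18
f 17 18 15
f 18 13 19
f 18 19 15
f 19 13 20
f 19 20 15
f 20 13 21
f 20 21 15
f 21 13 22
f 21 22 15
f 22 13 23
f 22 23 15
f 23 13 14
f 23 14 15
f 25 24 28
f 25 28 26
f 26 28 29
f 26 29 27
f 28 24 30
f 28 30 29
f 29 30 31
f 29 31 27
f 30 24 32
f 30 32 31
f 31 32 33
f 31 33 27
f 32 24 34
f 32 34 33
f 33 34 35
f 33 35 27
f 34 24 36
f 34 36 35
f 35 36 37
f 35 37 27
f 36 24 38
f 36 38 37
f 37 38 39
f 37 39 27
f 38 24 40
f 38 40 39
f 39 40 41
f 39 41 27
f 40 24 42
f 40 42 41
f 41 42 43
f 41 43 27
f 42 24 44
f 42 44 43
f 43 44 45
f 43 45 27
f 44 24 25
f 44 25 45
f 45 25 26
f 45 26 27



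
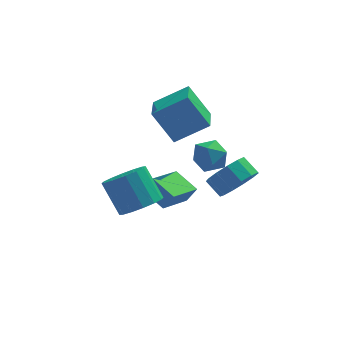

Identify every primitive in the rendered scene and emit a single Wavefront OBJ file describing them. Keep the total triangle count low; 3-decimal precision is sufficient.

v 3.882 -1.222 1.066
v 4.343 -1.645 1.97
v 3.799 -0.982 2.558
v 3.338 -0.558 1.654
v 4.711 -1.181 1.787
v 4.167 -0.518 2.376
v 4.816 -0.73 1.376
v 4.272 -0.067 1.964
v 4.624 -0.435 0.865
v 4.08 0.228 1.454
v 4.197 -0.389 0.419
v 3.653 0.274 1.007
v 3.669 -0.608 0.178
v 3.125 0.055 0.766
v 3.209 -1.022 0.219
v 2.665 -0.359 0.807
v 2.963 -1.499 0.529
v 2.419 -0.836 1.117
v 3.008 -1.888 1.009
v 2.464 -1.225 1.597
v 3.331 -2.065 1.507
v 2.787 -1.402 2.096
v 3.829 -1.975 1.866
v 3.285 -1.312 2.454
v 1.328 2.084 1.727
v 0.359 2.661 3.354
v 1.604 3.892 1.25
v 0.635 4.469 2.877
v 3.005 2.091 2.723
v 2.036 2.668 4.35
v 3.281 3.899 2.246
v 2.312 4.476 3.873
v -0.202 1.704 -1.243
v 0.28 1.657 -0.426
v 1.072 3.092 -1.915
v 1.554 3.045 -1.097
v 0.646 0.655 -1.803
v 1.128 0.608 -0.985
v 1.92 2.043 -2.474
v 2.402 1.996 -1.657
v -0.641 -2.273 0.832
v -0.146 -2.93 1.516
v -0.824 -1.944 2.953
v -1.319 -1.287 2.268
v 0.22 -2.528 1.413
v -0.457 -1.541 2.85
v 0.356 -2.057 1.154
v -0.322 -1.071 2.591
v 0.225 -1.645 0.809
v -0.453 -0.658 2.245
v -0.139 -1.401 0.469
v -0.817 -0.414 1.906
v -0.637 -1.39 0.227
v -1.315 -0.404 1.664
v -1.136 -1.616 0.147
v -1.814 -0.63 1.584
v -1.503 -2.019 0.25
v -2.18 -1.032 1.687
v -1.638 -2.489 0.509
v -2.316 -1.503 1.946
v -1.507 -2.902 0.855
v -2.185 -1.915 2.291
v -1.143 -3.146 1.194
v -1.821 -2.159 2.631
v -0.645 -3.156 1.436
v -1.323 -2.17 2.873
v 1.808 -1.691 4.32
v 2.709 -1.686 4.53
v 2.091 -2.554 3.13
v 2.992 -2.549 3.34
v 2.392 -2.998 3.883
v 2.217 -2.465 4.619
v 2.583 -1.775 3.041
v 2.408 -1.242 3.777
v 3.188 -1.738 3.74
v 3.07 -2.494 4.261
v 1.73 -1.746 3.399
v 1.612 -2.502 3.92
f 2 1 5
f 2 5 3
f 3 5 6
f 3 6 4
f 5 1 7
f 5 7 6
f 6 7 8
f 6 8 4
f 7 1 9
f 7 9 8
f 8 9 10
f 8 10 4
f 9 1 11
f 9 11 10
f 10 11 12
f 10 12 4
f 11 1 13
f 11 13 12
f 12 13 14
f 12 14 4
f 13 1 15
f 13 15 14
f 14 15 16
f 14 16 4
f 15 1 17
f 15 17 16
f 16 17 18
f 16 18 4
f 17 1 19
f 17 19 18
f 18 19 20
f 18 20 4
f 19 1 21
f 19 21 20
f 20 21 22
f 20 22 4
f 21 1 23
f 21 23 22
f 22 23 24
f 22 24 4
f 23 1 2
f 23 2 24
f 24 2 3
f 24 3 4
f 26 28 25
f 29 26 25
f 25 28 27
f 27 29 25
f 26 32 28
f 30 26 29
f 30 32 26
f 28 32 27
f 31 29 27
f 27 32 31
f 31 30 29
f 32 30 31
f 34 36 33
f 37 34 33
f 33 36 35
f 35 37 33
f 34 40 36
f 38 34 37
f 38 40 34
f 36 40 35
f 39 37 35
f 35 40 39
f 39 38 37
f 40 38 39
f 42 41 45
f 42 45 43
f 43 45 46
f 43 46 44
f 45 41 47
f 45 47 46
f 46 47 48
f 46 48 44
f 47 41 49
f 47 49 48
f 48 49 50
f 48 50 44
f 49 41 51
f 49 51 50
f 50 51 52
f 50 52 44
f 51 41 53
f 51 53 52
f 52 53 54
f 52 54 44
f 53 41 55
f 53 55 54
f 54 55 56
f 54 56 44
f 55 41 57
f 55 57 56
f 56 57 58
f 56 58 44
f 57 41 59
f 57 59 58
f 58 59 60
f 58 60 44
f 59 41 61
f 59 61 60
f 60 61 62
f 60 62 44
f 61 41 63
f 61 63 62
f 62 63 64
f 62 64 44
f 63 41 65
f 63 65 64
f 64 65 66
f 64 66 44
f 65 41 42
f 65 42 66
f 66 42 43
f 66 43 44
f 67 78 72
f 67 72 68
f 67 68 74
f 67 74 77
f 67 77 78
f 68 72 76
f 72 78 71
f 78 77 69
f 77 74 73
f 74 68 75
f 70 76 71
f 70 71 69
f 70 69 73
f 70 73 75
f 70 75 76
f 71 76 72
f 69 71 78
f 73 69 77
f 75 73 74
f 76 75 68



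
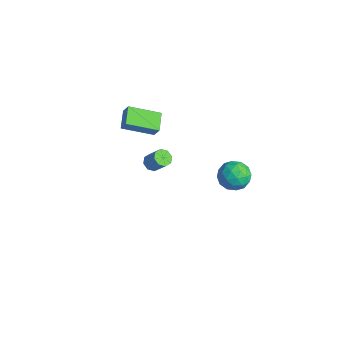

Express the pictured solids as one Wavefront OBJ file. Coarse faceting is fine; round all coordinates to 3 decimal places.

v 3.925 0.43 1.321
v 4.662 -0.006 0.942
v 3.058 -0.774 1.018
v 3.795 -1.21 0.639
v 3.765 -1.057 1.562
v 4.301 -0.313 1.749
v 3.419 -0.467 0.211
v 3.955 0.277 0.398
v 4.349 -0.56 0.256
v 4.563 -0.924 1.091
v 3.157 0.144 0.869
v 3.371 -0.22 1.704
v 4.37 0.318 1.158
v 3.35 -1.098 0.802
v 3.333 -1.008 1.345
v 3.766 -1.264 1.122
v 4.158 0.137 1.632
v 4.591 -0.119 1.409
v 4.064 -0.736 1.774
v 3.129 -0.661 0.551
v 3.562 -0.917 0.328
v 3.954 0.484 0.838
v 4.387 0.228 0.615
v 3.656 -0.044 0.186
v 4.619 -0.264 0.532
v 4.109 -0.972 0.354
v 3.888 -0.536 0.102
v 4.203 -0.098 0.212
v 4.745 -0.478 1.023
v 4.235 -1.186 0.845
v 4.218 -1.096 1.387
v 4.533 -0.659 1.497
v 4.56 -0.804 0.62
v 3.485 0.406 1.115
v 2.975 -0.302 0.937
v 3.187 -0.121 0.463
v 3.502 0.316 0.573
v 3.611 0.192 1.606
v 3.101 -0.516 1.428
v 3.517 -0.682 1.748
v 3.832 -0.244 1.858
v 3.16 0.024 1.34
v -2.398 -3.295 2.576
v -2.003 -3.204 3.265
v -1.588 -1.772 1.909
v -1.193 -1.68 2.598
v -1.527 -3.94 2.162
v -1.132 -3.848 2.851
v -0.717 -2.416 1.495
v -0.322 -2.325 2.184
v -3.582 -0.899 -4.444
v -3.233 -0.607 -4.788
v -2.509 -0.33 -3.82
v -2.858 -0.621 -3.476
v -3.55 -0.358 -4.622
v -2.827 -0.081 -3.654
v -3.886 -0.426 -4.352
v -3.163 -0.148 -3.384
v -4.044 -0.77 -4.136
v -3.32 -0.493 -3.168
v -3.931 -1.19 -4.1
v -3.207 -0.913 -3.132
v -3.613 -1.439 -4.266
v -2.89 -1.162 -3.298
v -3.277 -1.372 -4.536
v -2.554 -1.094 -3.568
v -3.12 -1.027 -4.752
v -2.396 -0.75 -3.784
f 1 38 17
f 38 12 41
f 17 41 6
f 38 41 17
f 1 17 13
f 17 6 18
f 13 18 2
f 17 18 13
f 1 13 22
f 13 2 23
f 22 23 8
f 13 23 22
f 1 22 34
f 22 8 37
f 34 37 11
f 22 37 34
f 1 34 38
f 34 11 42
f 38 42 12
f 34 42 38
f 2 18 29
f 18 6 32
f 29 32 10
f 18 32 29
f 6 41 19
f 41 12 40
f 19 40 5
f 41 40 19
f 12 42 39
f 42 11 35
f 39 35 3
f 42 35 39
f 11 37 36
f 37 8 24
f 36 24 7
f 37 24 36
f 8 23 28
f 23 2 25
f 28 25 9
f 23 25 28
f 4 30 16
f 30 10 31
f 16 31 5
f 30 31 16
f 4 16 14
f 16 5 15
f 14 15 3
f 16 15 14
f 4 14 21
f 14 3 20
f 21 20 7
f 14 20 21
f 4 21 26
f 21 7 27
f 26 27 9
f 21 27 26
f 4 26 30
f 26 9 33
f 30 33 10
f 26 33 30
f 5 31 19
f 31 10 32
f 19 32 6
f 31 32 19
f 3 15 39
f 15 5 40
f 39 40 12
f 15 40 39
f 7 20 36
f 20 3 35
f 36 35 11
f 20 35 36
f 9 27 28
f 27 7 24
f 28 24 8
f 27 24 28
f 10 33 29
f 33 9 25
f 29 25 2
f 33 25 29
f 44 46 43
f 47 44 43
f 43 46 45
f 45 47 43
f 44 50 46
f 48 44 47
f 48 50 44
f 46 50 45
f 49 47 45
f 45 50 49
f 49 48 47
f 50 48 49
f 52 51 55
f 52 55 53
f 53 55 56
f 53 56 54
f 55 51 57
f 55 57 56
f 56 57 58
f 56 58 54
f 57 51 59
f 57 59 58
f 58 59 60
f 58 60 54
f 59 51 61
f 59 61 60
f 60 61 62
f 60 62 54
f 61 51 63
f 61 63 62
f 62 63 64
f 62 64 54
f 63 51 65
f 63 65 64
f 64 65 66
f 64 66 54
f 65 51 67
f 65 67 66
f 66 67 68
f 66 68 54
f 67 51 52
f 67 52 68
f 68 52 53
f 68 53 54



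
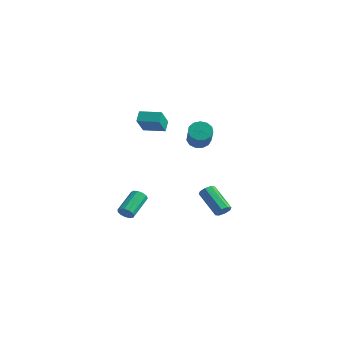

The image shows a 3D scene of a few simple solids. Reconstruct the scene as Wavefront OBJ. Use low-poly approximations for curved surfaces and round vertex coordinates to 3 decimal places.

v 2.608 0.576 3.241
v 3.176 0.784 2.868
v 4.319 -0.188 4.066
v 3.752 -0.396 4.439
v 3.118 1.062 3.15
v 4.261 0.09 4.347
v 2.898 1.186 3.46
v 4.041 0.214 4.658
v 2.586 1.117 3.701
v 3.729 0.144 4.899
v 2.282 0.875 3.796
v 3.425 -0.097 4.994
v 2.081 0.539 3.715
v 3.224 -0.433 4.912
v 2.047 0.214 3.483
v 3.191 -0.758 4.681
v 2.192 0.005 3.175
v 3.335 -0.967 4.372
v 2.469 -0.024 2.887
v 3.612 -0.996 4.085
v 2.79 0.138 2.712
v 3.933 -0.834 3.91
v 3.054 0.439 2.705
v 4.197 -0.533 3.903
v 3.323 1.858 -2.661
v 3.566 2.259 -2.394
v 2.021 2.423 -1.232
v 1.777 2.022 -1.499
v 3.341 2.395 -2.713
v 1.795 2.559 -1.551
v 3.105 2.216 -3.001
v 1.56 2.38 -1.84
v 2.997 1.827 -3.09
v 1.451 1.991 -1.929
v 3.079 1.457 -2.928
v 1.534 1.621 -1.766
v 3.305 1.321 -2.609
v 1.759 1.485 -1.447
v 3.54 1.5 -2.32
v 1.995 1.664 -1.159
v 3.649 1.889 -2.231
v 2.103 2.053 -1.07
v -2.929 -0.098 -4.264
v -2.626 0.209 -4.622
v -3.088 1.704 -3.733
v -3.391 1.398 -3.376
v -2.916 0.191 -4.744
v -3.379 1.687 -3.855
v -3.211 0.082 -4.714
v -3.673 1.577 -3.825
v -3.416 -0.084 -4.54
v -3.878 1.411 -3.652
v -3.466 -0.255 -4.28
v -3.929 1.241 -3.391
v -3.346 -0.375 -4.014
v -3.808 1.12 -3.125
v -3.093 -0.408 -3.828
v -3.556 1.088 -2.939
v -2.788 -0.342 -3.78
v -3.251 1.154 -2.892
v -2.528 -0.198 -3.886
v -2.991 1.297 -2.998
v -2.395 -0.023 -4.112
v -2.858 1.473 -3.224
v -2.431 0.129 -4.387
v -2.894 1.624 -3.498
v -4.118 2.604 2.335
v -3.641 1.652 3.461
v -2.904 3.298 2.408
v -2.427 2.345 3.534
v -3.793 2.095 1.766
v -3.316 1.142 2.892
v -2.579 2.788 1.839
v -2.102 1.836 2.965
f 2 1 5
f 2 5 3
f 3 5 6
f 3 6 4
f 5 1 7
f 5 7 6
f 6 7 8
f 6 8 4
f 7 1 9
f 7 9 8
f 8 9 10
f 8 10 4
f 9 1 11
f 9 11 10
f 10 11 12
f 10 12 4
f 11 1 13
f 11 13 12
f 12 13 14
f 12 14 4
f 13 1 15
f 13 15 14
f 14 15 16
f 14 16 4
f 15 1 17
f 15 17 16
f 16 17 18
f 16 18 4
f 17 1 19
f 17 19 18
f 18 19 20
f 18 20 4
f 19 1 21
f 19 21 20
f 20 21 22
f 20 22 4
f 21 1 23
f 21 23 22
f 22 23 24
f 22 24 4
f 23 1 2
f 23 2 24
f 24 2 3
f 24 3 4
f 26 25 29
f 26 29 27
f 27 29 30
f 27 30 28
f 29 25 31
f 29 31 30
f 30 31 32
f 30 32 28
f 31 25 33
f 31 33 32
f 32 33 34
f 32 34 28
f 33 25 35
f 33 35 34
f 34 35 36
f 34 36 28
f 35 25 37
f 35 37 36
f 36 37 38
f 36 38 28
f 37 25 39
f 37 39 38
f 38 39 40
f 38 40 28
f 39 25 41
f 39 41 40
f 40 41 42
f 40 42 28
f 41 25 26
f 41 26 42
f 42 26 27
f 42 27 28
f 44 43 47
f 44 47 45
f 45 47 48
f 45 48 46
f 47 43 49
f 47 49 48
f 48 49 50
f 48 50 46
f 49 43 51
f 49 51 50
f 50 51 52
f 50 52 46
f 51 43 53
f 51 53 52
f 52 53 54
f 52 54 46
f 53 43 55
f 53 55 54
f 54 55 56
f 54 56 46
f 55 43 57
f 55 57 56
f 56 57 58
f 56 58 46
f 57 43 59
f 57 59 58
f 58 59 60
f 58 60 46
f 59 43 61
f 59 61 60
f 60 61 62
f 60 62 46
f 61 43 63
f 61 63 62
f 62 63 64
f 62 64 46
f 63 43 65
f 63 65 64
f 64 65 66
f 64 66 46
f 65 43 44
f 65 44 66
f 66 44 45
f 66 45 46
f 68 70 67
f 71 68 67
f 67 70 69
f 69 71 67
f 68 74 70
f 72 68 71
f 72 74 68
f 70 74 69
f 73 71 69
f 69 74 73
f 73 72 71
f 74 72 73



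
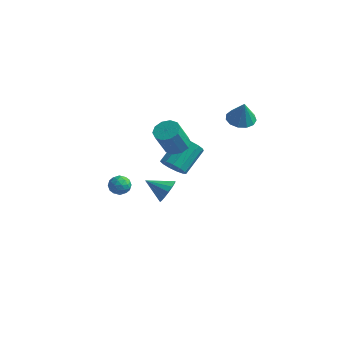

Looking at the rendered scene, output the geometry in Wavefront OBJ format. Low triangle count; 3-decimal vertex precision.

v 0.217 4.018 2.916
v 1.021 3.994 2.709
v 0.563 3.782 4.284
v 0.924 4.44 2.811
v 0.603 4.753 2.946
v 0.16 4.832 3.072
v -0.265 4.653 3.148
v -0.537 4.272 3.151
v -0.57 3.811 3.079
v -0.352 3.416 2.956
v 0.046 3.212 2.82
v 0.499 3.264 2.715
v 0.862 3.556 2.673
v -1.854 0.656 0.152
v -1.525 0.193 0.73
v -1.376 1.642 1.805
v -1.706 2.104 1.228
v -1.179 0.347 0.475
v -1.03 1.795 1.55
v -1.047 0.598 0.118
v -0.898 2.047 1.193
v -1.172 0.868 -0.228
v -1.023 2.317 0.847
v -1.513 1.071 -0.454
v -1.364 2.519 0.621
v -1.963 1.141 -0.487
v -1.814 2.59 0.588
v -2.378 1.058 -0.317
v -2.229 2.506 0.758
v -2.627 0.847 0.002
v -2.478 2.295 1.077
v -2.631 0.575 0.369
v -2.482 2.023 1.444
v -2.388 0.329 0.667
v -2.239 1.777 1.742
v -1.976 0.187 0.802
v -1.827 1.635 1.877
v -2.852 1.613 -2.735
v -2.426 1.441 -2.08
v -4.048 1.207 -2.065
v -2.536 1.838 -2.035
v -2.731 2.175 -2.178
v -2.958 2.361 -2.47
v -3.156 2.347 -2.833
v -3.273 2.136 -3.17
v -3.277 1.785 -3.39
v -3.167 1.388 -3.435
v -2.973 1.052 -3.292
v -2.746 0.866 -3
v -2.548 0.88 -2.637
v -2.431 1.091 -2.3
v -2.502 -2.871 0.513
v -2.161 -2.872 1.056
v -2.679 -3.888 0.624
v -2.338 -3.889 1.167
v -2.905 -3.59 1.144
v -2.796 -2.961 1.076
v -2.044 -3.799 0.604
v -1.935 -3.17 0.536
v -1.878 -3.445 1.112
v -2.41 -3.316 1.447
v -2.43 -3.444 0.233
v -2.962 -3.315 0.568
v -2.316 -2.782 0.775
v -2.524 -3.978 0.905
v -2.858 -3.802 0.892
v -2.657 -3.802 1.211
v -2.689 -2.835 0.787
v -2.488 -2.835 1.106
v -2.926 -3.257 1.158
v -2.352 -3.925 0.574
v -2.151 -3.925 0.893
v -2.183 -2.958 0.469
v -1.982 -2.958 0.788
v -1.914 -3.503 0.522
v -1.949 -3.12 1.127
v -2.053 -3.717 1.192
v -1.881 -3.664 0.861
v -1.816 -3.295 0.821
v -2.262 -3.044 1.324
v -2.366 -3.641 1.389
v -2.699 -3.466 1.375
v -2.635 -3.096 1.335
v -2.096 -3.381 1.357
v -2.474 -3.119 0.291
v -2.578 -3.716 0.356
v -2.205 -3.664 0.345
v -2.141 -3.294 0.305
v -2.787 -3.043 0.488
v -2.891 -3.64 0.553
v -3.024 -3.465 0.859
v -2.959 -3.096 0.819
v -2.744 -3.379 0.323
v -1.224 0.078 2.489
v -0.635 -0.366 2.307
v -0.767 -1.142 3.768
v -1.356 -0.698 3.951
v -0.467 0.015 2.524
v -0.599 -0.761 3.985
v -0.589 0.42 2.729
v -0.721 -0.356 4.19
v -0.953 0.695 2.842
v -1.085 -0.082 4.303
v -1.421 0.734 2.82
v -1.552 -0.043 4.281
v -1.813 0.522 2.672
v -1.945 -0.254 4.133
v -1.981 0.141 2.455
v -2.113 -0.635 3.916
v -1.859 -0.264 2.25
v -1.991 -1.04 3.711
v -1.495 -0.538 2.137
v -1.627 -1.315 3.598
v -1.028 -0.577 2.159
v -1.159 -1.354 3.62
f 2 1 4
f 2 4 3
f 4 1 5
f 4 5 3
f 5 1 6
f 5 6 3
f 6 1 7
f 6 7 3
f 7 1 8
f 7 8 3
f 8 1 9
f 8 9 3
f 9 1 10
f 9 10 3
f 10 1 11
f 10 11 3
f 11 1 12
f 11 12 3
f 12 1 13
f 12 13 3
f 13 1 2
f 13 2 3
f 15 14 18
f 15 18 16
f 16 18 19
f 16 19 17
f 18 14 20
f 18 20 19
f 19 20 21
f 19 21 17
f 20 14 22
f 20 22 21
f 21 22 23
f 21 23 17
f 22 14 24
f 22 24 23
f 23 24 25
f 23 25 17
f 24 14 26
f 24 26 25
f 25 26 27
f 25 27 17
f 26 14 28
f 26 28 27
f 27 28 29
f 27 29 17
f 28 14 30
f 28 30 29
f 29 30 31
f 29 31 17
f 30 14 32
f 30 32 31
f 31 32 33
f 31 33 17
f 32 14 34
f 32 34 33
f 33 34 35
f 33 35 17
f 34 14 36
f 34 36 35
f 35 36 37
f 35 37 17
f 36 14 15
f 36 15 37
f 37 15 16
f 37 16 17
f 39 38 41
f 39 41 40
f 41 38 42
f 41 42 40
f 42 38 43
f 42 43 40
f 43 38 44
f 43 44 40
f 44 38 45
f 44 45 40
f 45 38 46
f 45 46 40
f 46 38 47
f 46 47 40
f 47 38 48
f 47 48 40
f 48 38 49
f 48 49 40
f 49 38 50
f 49 50 40
f 50 38 51
f 50 51 40
f 51 38 39
f 51 39 40
f 52 89 68
f 89 63 92
f 68 92 57
f 89 92 68
f 52 68 64
f 68 57 69
f 64 69 53
f 68 69 64
f 52 64 73
f 64 53 74
f 73 74 59
f 64 74 73
f 52 73 85
f 73 59 88
f 85 88 62
f 73 88 85
f 52 85 89
f 85 62 93
f 89 93 63
f 85 93 89
f 53 69 80
f 69 57 83
f 80 83 61
f 69 83 80
f 57 92 70
f 92 63 91
f 70 91 56
f 92 91 70
f 63 93 90
f 93 62 86
f 90 86 54
f 93 86 90
f 62 88 87
f 88 59 75
f 87 75 58
f 88 75 87
f 59 74 79
f 74 53 76
f 79 76 60
f 74 76 79
f 55 81 67
f 81 61 82
f 67 82 56
f 81 82 67
f 55 67 65
f 67 56 66
f 65 66 54
f 67 66 65
f 55 65 72
f 65 54 71
f 72 71 58
f 65 71 72
f 55 72 77
f 72 58 78
f 77 78 60
f 72 78 77
f 55 77 81
f 77 60 84
f 81 84 61
f 77 84 81
f 56 82 70
f 82 61 83
f 70 83 57
f 82 83 70
f 54 66 90
f 66 56 91
f 90 91 63
f 66 91 90
f 58 71 87
f 71 54 86
f 87 86 62
f 71 86 87
f 60 78 79
f 78 58 75
f 79 75 59
f 78 75 79
f 61 84 80
f 84 60 76
f 80 76 53
f 84 76 80
f 95 94 98
f 95 98 96
f 96 98 99
f 96 99 97
f 98 94 100
f 98 100 99
f 99 100 101
f 99 101 97
f 100 94 102
f 100 102 101
f 101 102 103
f 101 103 97
f 102 94 104
f 102 104 103
f 103 104 105
f 103 105 97
f 104 94 106
f 104 106 105
f 105 106 107
f 105 107 97
f 106 94 108
f 106 108 107
f 107 108 109
f 107 109 97
f 108 94 110
f 108 110 109
f 109 110 111
f 109 111 97
f 110 94 112
f 110 112 111
f 111 112 113
f 111 113 97
f 112 94 114
f 112 114 113
f 113 114 115
f 113 115 97
f 114 94 95
f 114 95 115
f 115 95 96
f 115 96 97



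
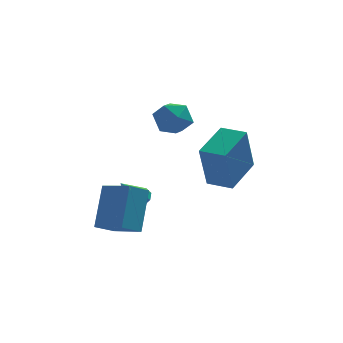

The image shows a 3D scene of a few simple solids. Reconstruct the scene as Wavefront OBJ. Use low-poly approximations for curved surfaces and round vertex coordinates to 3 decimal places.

v -0.911 -0.77 0.254
v -0.341 -0.381 -0.169
v -0.079 -1.759 0.469
v 0.491 -1.37 0.046
v 0.254 -1.083 0.764
v -0.26 -0.471 0.632
v -0.16 -1.669 -0.332
v -0.674 -1.057 -0.464
v 0.124 -0.937 -0.531
v 0.379 -0.575 0.146
v -0.799 -1.565 0.154
v -0.544 -1.203 0.831
v -3.104 -2.945 -4.214
v -2.762 -1.938 -2.688
v -2.402 -2.422 -4.717
v -2.059 -1.414 -3.192
v -2.201 -3.806 -3.848
v -1.858 -2.798 -2.323
v -1.498 -3.282 -4.352
v -1.156 -2.275 -2.826
v 1.859 -1.648 -3.15
v 1.517 -2.174 -1.283
v 1.002 -1.059 -3.141
v 0.66 -1.585 -1.274
v 2.78 -0.315 -2.606
v 2.438 -0.841 -0.739
v 1.923 0.274 -2.597
v 1.581 -0.252 -0.73
v -1.404 -0.4 -4.09
v -1.006 -0.747 -4.041
v -2.076 -1.02 -3.03
v -0.944 -0.457 -3.832
v -1.097 -0.141 -3.744
v -1.394 0.055 -3.818
v -1.695 0.037 -4.019
v -1.86 -0.185 -4.253
v -1.811 -0.508 -4.411
v -1.572 -0.78 -4.419
v -1.254 -0.875 -4.273
f 1 12 6
f 1 6 2
f 1 2 8
f 1 8 11
f 1 11 12
f 2 6 10
f 6 12 5
f 12 11 3
f 11 8 7
f 8 2 9
f 4 10 5
f 4 5 3
f 4 3 7
f 4 7 9
f 4 9 10
f 5 10 6
f 3 5 12
f 7 3 11
f 9 7 8
f 10 9 2
f 14 16 13
f 17 14 13
f 13 16 15
f 15 17 13
f 14 20 16
f 18 14 17
f 18 20 14
f 16 20 15
f 19 17 15
f 15 20 19
f 19 18 17
f 20 18 19
f 22 24 21
f 25 22 21
f 21 24 23
f 23 25 21
f 22 28 24
f 26 22 25
f 26 28 22
f 24 28 23
f 27 25 23
f 23 28 27
f 27 26 25
f 28 26 27
f 30 29 32
f 30 32 31
f 32 29 33
f 32 33 31
f 33 29 34
f 33 34 31
f 34 29 35
f 34 35 31
f 35 29 36
f 35 36 31
f 36 29 37
f 36 37 31
f 37 29 38
f 37 38 31
f 38 29 39
f 38 39 31
f 39 29 30
f 39 30 31



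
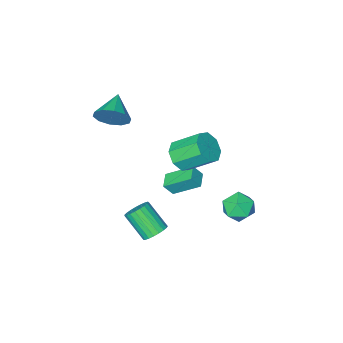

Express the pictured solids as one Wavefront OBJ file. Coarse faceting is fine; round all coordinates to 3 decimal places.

v 3.279 -1.322 3.106
v 3.828 -1.341 3.989
v 2.201 -2.438 3.754
v 3.383 -0.88 4.042
v 2.898 -0.588 3.737
v 2.558 -0.577 3.191
v 2.494 -0.851 2.613
v 2.729 -1.304 2.223
v 3.174 -1.765 2.171
v 3.659 -2.056 2.476
v 3.999 -2.068 3.021
v 4.063 -1.794 3.6
v -2.117 4.231 -3.431
v -1.172 4.124 -3.828
v -1.668 3.316 -2.112
v -0.723 3.209 -2.509
v -1.036 4.129 -2.166
v -1.314 4.694 -2.982
v -1.526 2.746 -2.958
v -1.804 3.311 -3.774
v -0.807 3.206 -3.536
v -0.504 4.061 -3.046
v -2.336 3.379 -2.894
v -2.033 4.234 -2.404
v 2.818 2.144 -4.288
v 3.393 1.878 -4.726
v 3.777 0.609 -3.449
v 3.202 0.876 -3.012
v 3.542 2.1 -4.549
v 3.925 0.832 -3.273
v 3.565 2.33 -4.328
v 3.948 1.062 -3.051
v 3.459 2.528 -4.099
v 3.842 1.259 -2.823
v 3.242 2.659 -3.904
v 3.625 1.391 -2.627
v 2.952 2.702 -3.774
v 3.335 1.433 -2.498
v 2.639 2.648 -3.734
v 3.022 1.379 -2.457
v 2.357 2.507 -3.79
v 2.74 1.238 -2.513
v 2.155 2.303 -3.931
v 2.538 1.035 -2.655
v 2.067 2.072 -4.135
v 2.45 0.803 -2.858
v 2.11 1.853 -4.365
v 2.493 0.585 -3.088
v 2.275 1.685 -4.582
v 2.658 0.416 -3.305
v 2.534 1.596 -4.748
v 2.917 0.327 -3.471
v 2.842 1.602 -4.834
v 3.225 0.333 -3.558
v 3.146 1.701 -4.826
v 3.529 0.433 -3.55
v 1.324 2.299 1.673
v 2.143 2.804 1.86
v 1.174 3.946 3.014
v 0.356 3.441 2.827
v 1.765 3.077 1.273
v 0.797 4.219 2.426
v 1.129 2.894 0.92
v 0.16 4.036 2.073
v 0.607 2.363 1.008
v -0.361 3.505 2.162
v 0.506 1.794 1.486
v -0.463 2.936 2.64
v 0.883 1.521 2.074
v -0.085 2.663 3.227
v 1.52 1.704 2.427
v 0.551 2.846 3.58
v 2.041 2.235 2.338
v 1.073 3.377 3.492
v 1.112 1.428 -1.295
v 0.099 2.529 -0.295
v 1.71 2.143 -1.477
v 0.696 3.245 -0.477
v 1.584 1.215 -0.583
v 0.57 2.317 0.417
v 2.181 1.931 -0.765
v 1.168 3.032 0.235
f 2 1 4
f 2 4 3
f 4 1 5
f 4 5 3
f 5 1 6
f 5 6 3
f 6 1 7
f 6 7 3
f 7 1 8
f 7 8 3
f 8 1 9
f 8 9 3
f 9 1 10
f 9 10 3
f 10 1 11
f 10 11 3
f 11 1 12
f 11 12 3
f 12 1 2
f 12 2 3
f 13 24 18
f 13 18 14
f 13 14 20
f 13 20 23
f 13 23 24
f 14 18 22
f 18 24 17
f 24 23 15
f 23 20 19
f 20 14 21
f 16 22 17
f 16 17 15
f 16 15 19
f 16 19 21
f 16 21 22
f 17 22 18
f 15 17 24
f 19 15 23
f 21 19 20
f 22 21 14
f 26 25 29
f 26 29 27
f 27 29 30
f 27 30 28
f 29 25 31
f 29 31 30
f 30 31 32
f 30 32 28
f 31 25 33
f 31 33 32
f 32 33 34
f 32 34 28
f 33 25 35
f 33 35 34
f 34 35 36
f 34 36 28
f 35 25 37
f 35 37 36
f 36 37 38
f 36 38 28
f 37 25 39
f 37 39 38
f 38 39 40
f 38 40 28
f 39 25 41
f 39 41 40
f 40 41 42
f 40 42 28
f 41 25 43
f 41 43 42
f 42 43 44
f 42 44 28
f 43 25 45
f 43 45 44
f 44 45 46
f 44 46 28
f 45 25 47
f 45 47 46
f 46 47 48
f 46 48 28
f 47 25 49
f 47 49 48
f 48 49 50
f 48 50 28
f 49 25 51
f 49 51 50
f 50 51 52
f 50 52 28
f 51 25 53
f 51 53 52
f 52 53 54
f 52 54 28
f 53 25 55
f 53 55 54
f 54 55 56
f 54 56 28
f 55 25 26
f 55 26 56
f 56 26 27
f 56 27 28
f 58 57 61
f 58 61 59
f 59 61 62
f 59 62 60
f 61 57 63
f 61 63 62
f 62 63 64
f 62 64 60
f 63 57 65
f 63 65 64
f 64 65 66
f 64 66 60
f 65 57 67
f 65 67 66
f 66 67 68
f 66 68 60
f 67 57 69
f 67 69 68
f 68 69 70
f 68 70 60
f 69 57 71
f 69 71 70
f 70 71 72
f 70 72 60
f 71 57 73
f 71 73 72
f 72 73 74
f 72 74 60
f 73 57 58
f 73 58 74
f 74 58 59
f 74 59 60
f 76 78 75
f 79 76 75
f 75 78 77
f 77 79 75
f 76 82 78
f 80 76 79
f 80 82 76
f 78 82 77
f 81 79 77
f 77 82 81
f 81 80 79
f 82 80 81



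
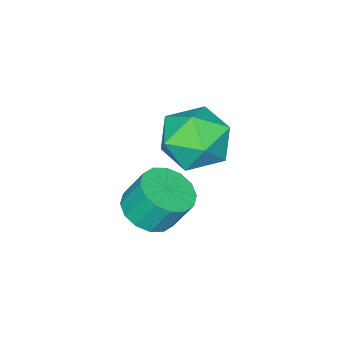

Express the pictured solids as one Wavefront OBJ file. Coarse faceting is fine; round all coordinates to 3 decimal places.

v -0.789 2.901 -1.972
v -0.149 3.511 -2.14
v -0.392 4.07 -1.037
v -1.031 3.459 -0.868
v -0.539 3.693 -2.318
v -0.782 4.252 -1.215
v -0.996 3.663 -2.403
v -1.239 4.221 -1.3
v -1.397 3.428 -2.373
v -1.64 3.987 -1.27
v -1.636 3.052 -2.235
v -1.879 3.611 -1.132
v -1.647 2.636 -2.026
v -1.89 3.194 -0.923
v -1.428 2.29 -1.803
v -1.671 2.849 -0.7
v -1.038 2.108 -1.625
v -1.281 2.667 -0.522
v -0.581 2.139 -1.54
v -0.824 2.697 -0.437
v -0.18 2.373 -1.57
v -0.423 2.932 -0.467
v 0.059 2.749 -1.708
v -0.184 3.308 -0.605
v 0.07 3.166 -1.917
v -0.173 3.724 -0.814
v -2.758 4.097 0.87
v -1.857 4.834 0.694
v -1.583 2.866 1.726
v -0.682 3.603 1.55
v -1.533 3.885 2.314
v -2.259 4.646 1.784
v -1.181 3.054 0.636
v -1.907 3.815 0.106
v -0.882 4.19 0.549
v -1.1 4.704 1.586
v -2.34 2.996 0.834
v -2.558 3.51 1.871
f 2 1 5
f 2 5 3
f 3 5 6
f 3 6 4
f 5 1 7
f 5 7 6
f 6 7 8
f 6 8 4
f 7 1 9
f 7 9 8
f 8 9 10
f 8 10 4
f 9 1 11
f 9 11 10
f 10 11 12
f 10 12 4
f 11 1 13
f 11 13 12
f 12 13 14
f 12 14 4
f 13 1 15
f 13 15 14
f 14 15 16
f 14 16 4
f 15 1 17
f 15 17 16
f 16 17 18
f 16 18 4
f 17 1 19
f 17 19 18
f 18 19 20
f 18 20 4
f 19 1 21
f 19 21 20
f 20 21 22
f 20 22 4
f 21 1 23
f 21 23 22
f 22 23 24
f 22 24 4
f 23 1 25
f 23 25 24
f 24 25 26
f 24 26 4
f 25 1 2
f 25 2 26
f 26 2 3
f 26 3 4
f 27 38 32
f 27 32 28
f 27 28 34
f 27 34 37
f 27 37 38
f 28 32 36
f 32 38 31
f 38 37 29
f 37 34 33
f 34 28 35
f 30 36 31
f 30 31 29
f 30 29 33
f 30 33 35
f 30 35 36
f 31 36 32
f 29 31 38
f 33 29 37
f 35 33 34
f 36 35 28

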